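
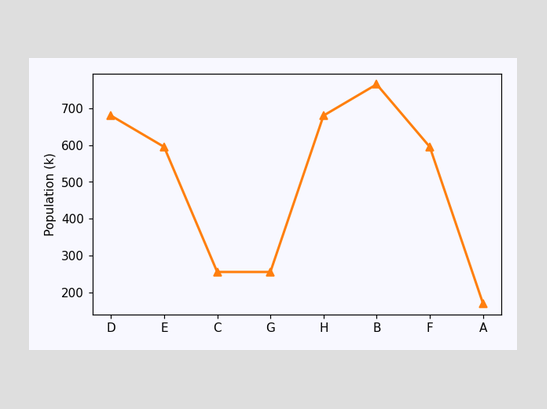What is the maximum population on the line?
The highest point is at B, and reading across to the y-axis gives 765k.

765k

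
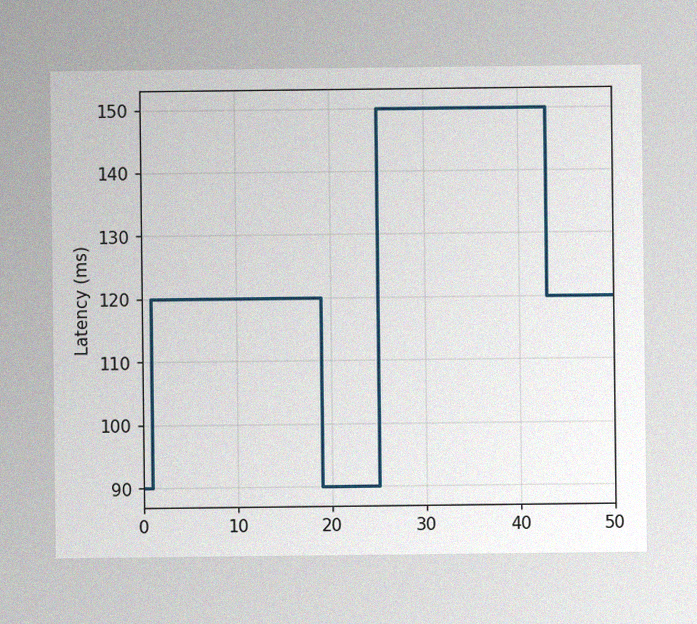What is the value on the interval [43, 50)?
The image has some photo noise and uneven lighting. On [43, 50) the step sits at 120ms.

120ms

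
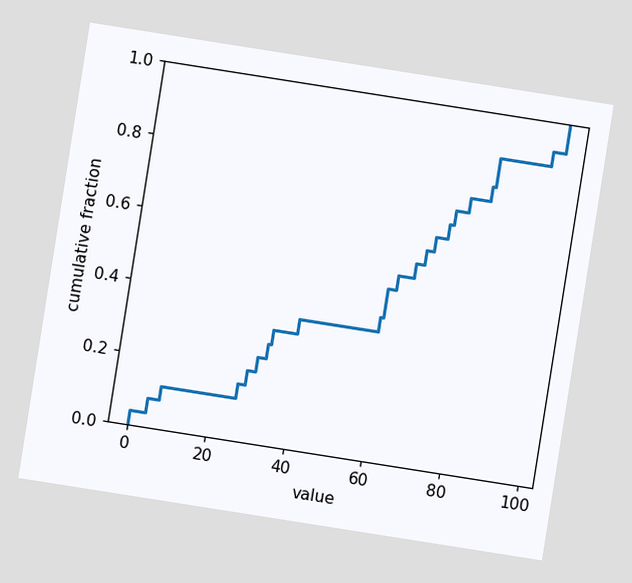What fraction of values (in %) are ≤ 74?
The chart is tilted about 9° clockwise. At x=74 the ECDF step is at 72%.

72%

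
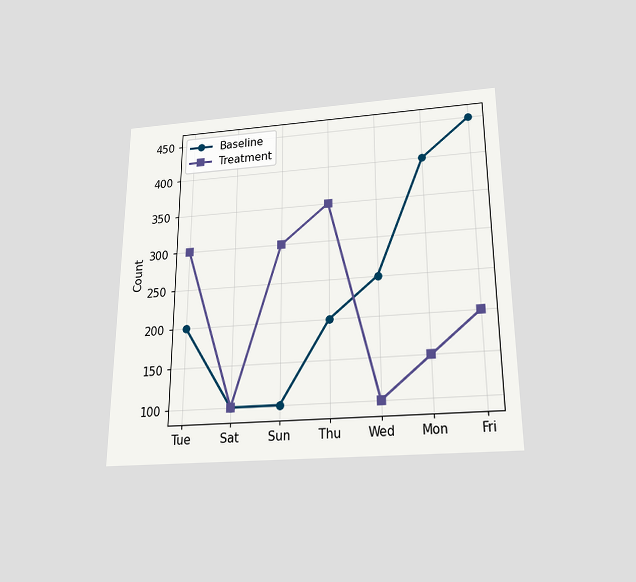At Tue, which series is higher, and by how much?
Treatment, by 100

The chart is viewed slightly from below. At Tue, Treatment sits above the other line by 100.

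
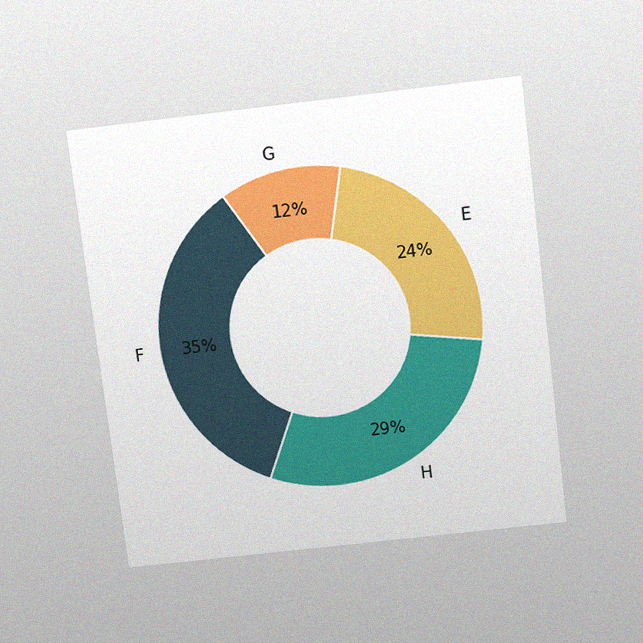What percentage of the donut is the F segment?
35%

The chart is tilted about 7° counter-clockwise and viewed slightly from above, with some photo noise. The F segment takes up 35% of the ring.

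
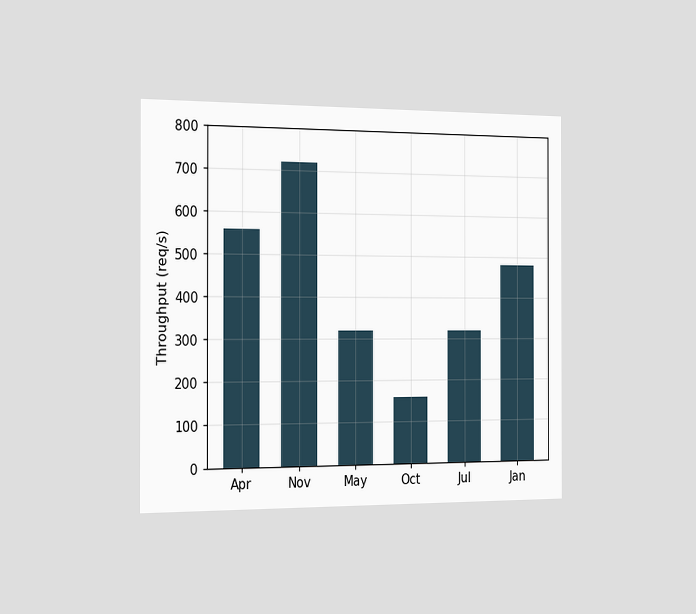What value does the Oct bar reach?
The chart is viewed slightly from the left. Reading along the chart's y-axis, the Oct bar reaches 160req/s.

160req/s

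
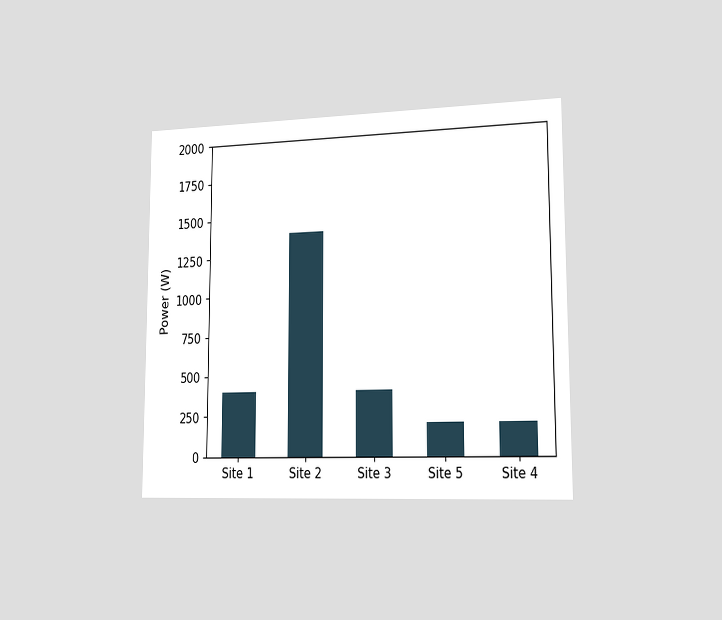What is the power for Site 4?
200W

The chart is viewed slightly from the right. Reading along the chart's y-axis, the Site 4 bar reaches 200W.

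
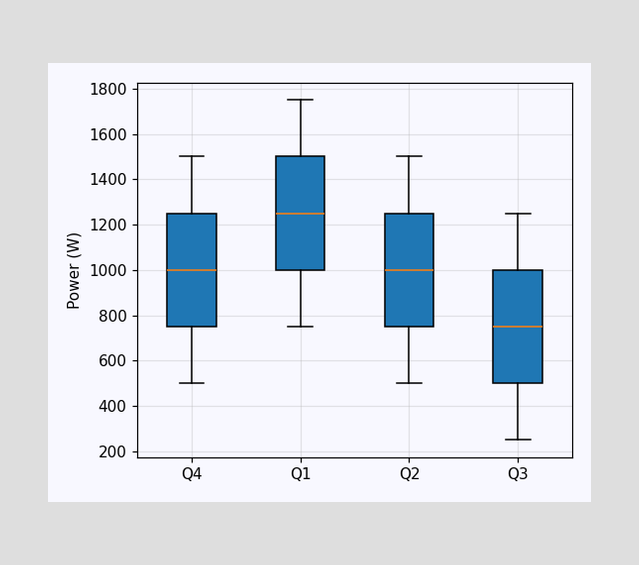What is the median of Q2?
1000W

The median line in the Q2 box sits at 1000W.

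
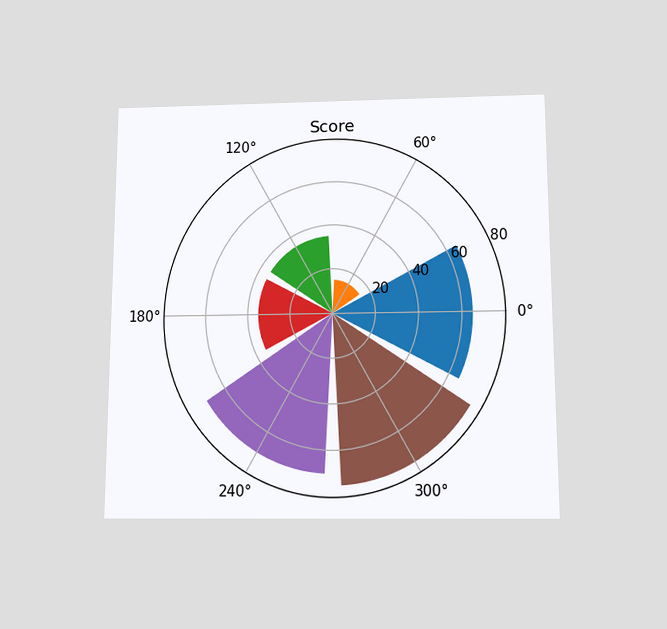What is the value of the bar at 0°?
The chart is viewed slightly from below. The bar at 0° reaches 65 on the radial axis.

65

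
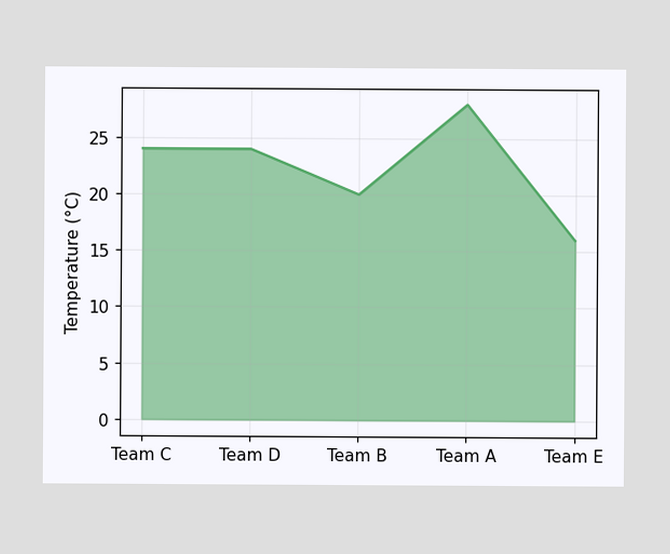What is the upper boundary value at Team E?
16°C

At Team E the upper boundary is at 16°C.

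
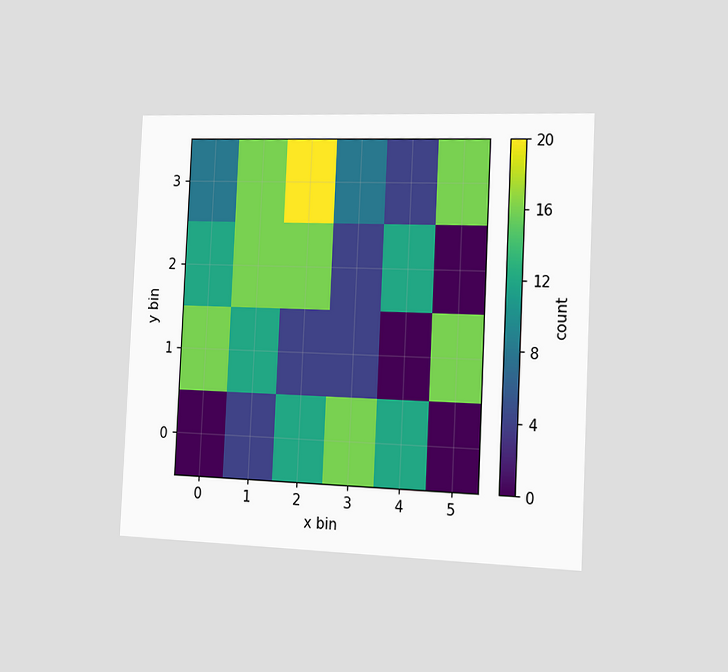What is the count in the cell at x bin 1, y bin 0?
The chart is tilted about 3° clockwise and viewed slightly from the right. Matching the cell (1, 0) against the colorbar gives 4.

4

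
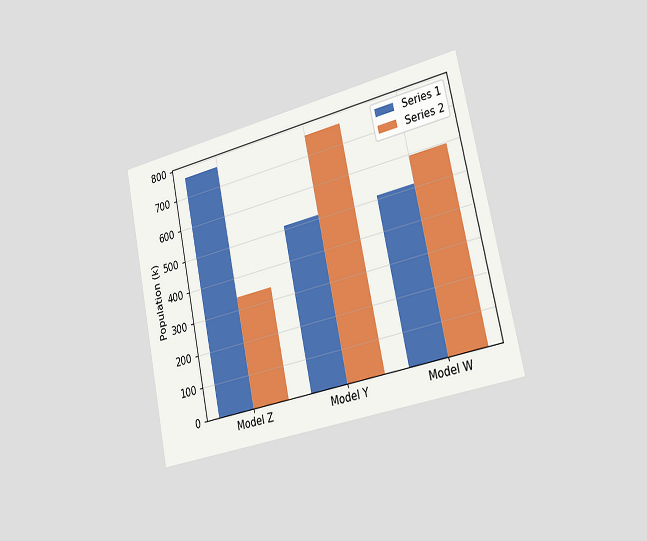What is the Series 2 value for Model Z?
340k

The chart is tilted about 12° counter-clockwise and viewed slightly from the right. The Series 2 bar at Model Z reaches 340k on the y-axis.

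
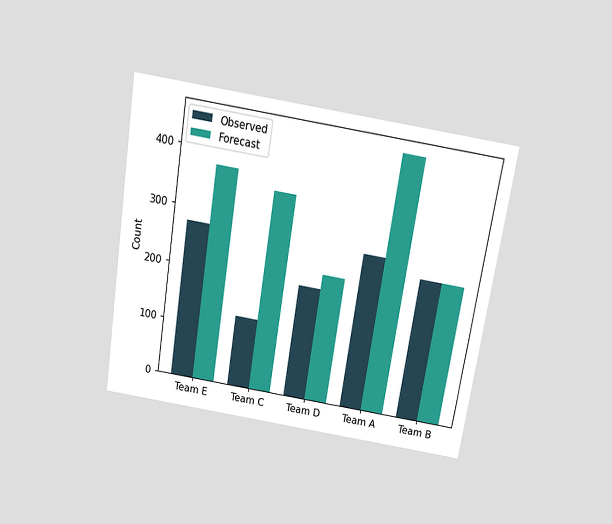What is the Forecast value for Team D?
225

The chart is tilted about 9° clockwise and viewed slightly from above. The Forecast bar at Team D reaches 225 on the y-axis.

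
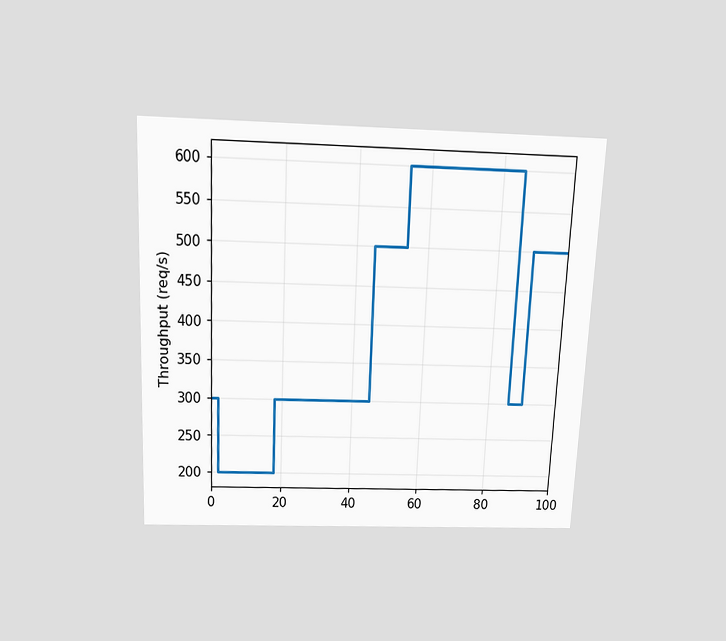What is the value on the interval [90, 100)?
The chart is tilted about 3° clockwise and viewed slightly from above. On [90, 100) the step sits at 500req/s.

500req/s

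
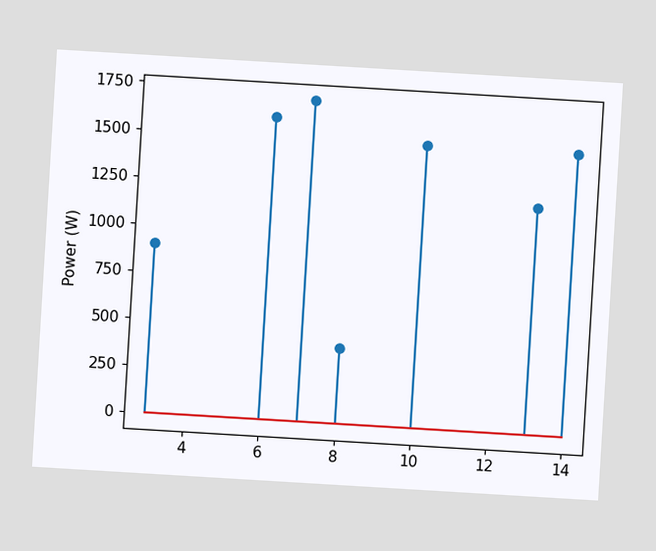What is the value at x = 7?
1700W

The chart is tilted about 3° clockwise. The stem at x=7 reaches 1700W.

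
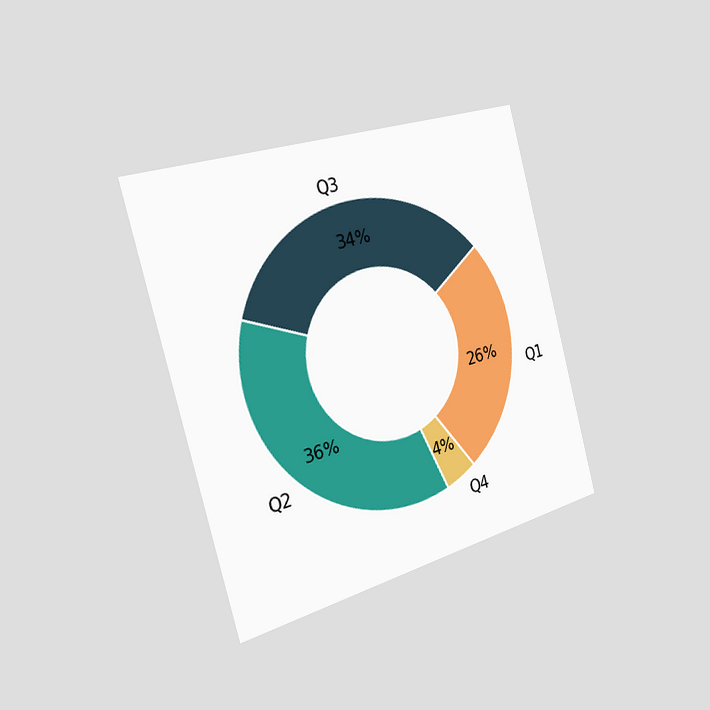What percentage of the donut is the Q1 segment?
The chart is tilted about 15° counter-clockwise and viewed slightly from the left. The Q1 segment takes up 26% of the ring.

26%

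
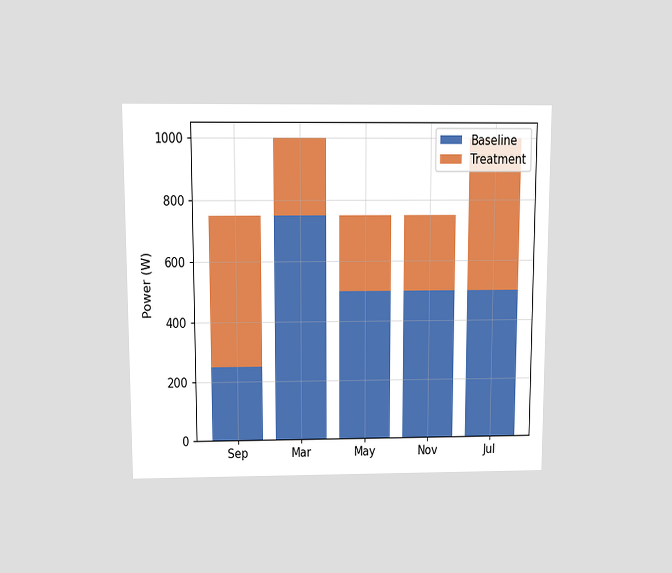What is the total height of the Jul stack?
1000W

The chart is viewed slightly from above. The Jul stack's top reaches 1000W on the y-axis.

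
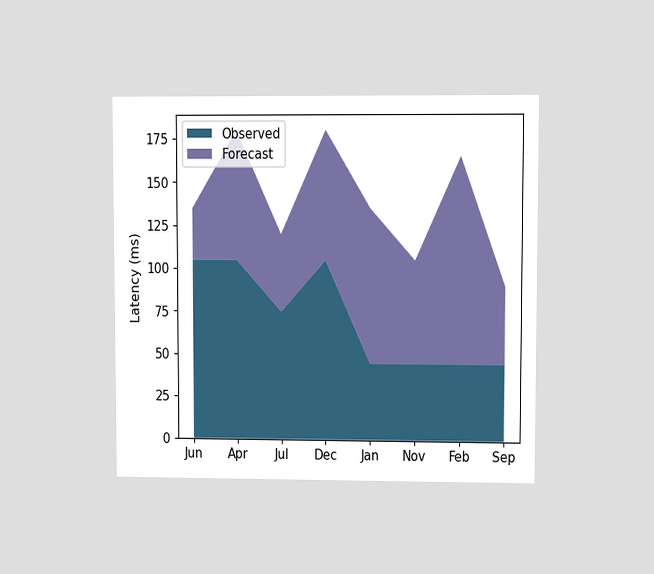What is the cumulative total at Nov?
105ms

The chart is viewed at a slight angle. The stacked total at Nov reaches 105ms.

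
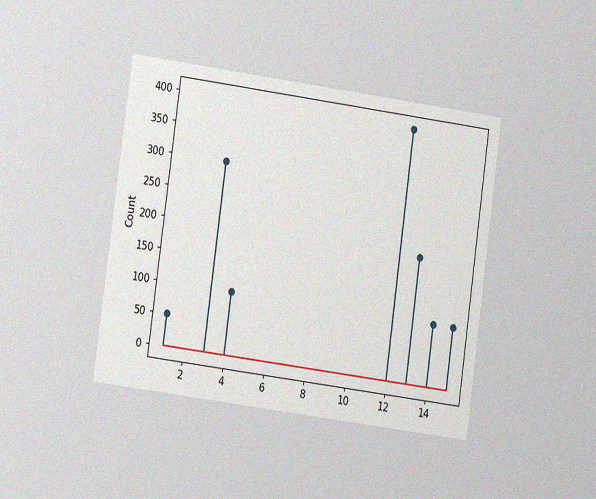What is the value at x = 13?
The chart is tilted about 8° clockwise and viewed at a slight angle, with some photo noise. The stem at x=13 reaches 200.

200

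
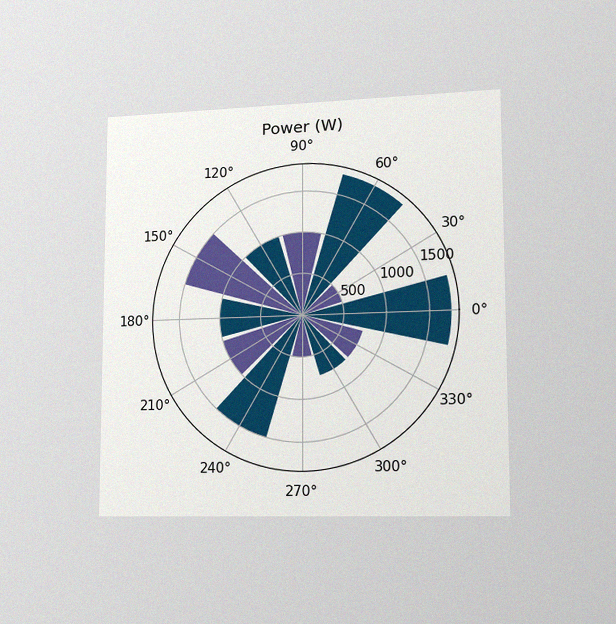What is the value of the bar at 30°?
The chart is viewed slightly from the right, with some photo noise. The bar at 30° reaches 500W on the radial axis.

500W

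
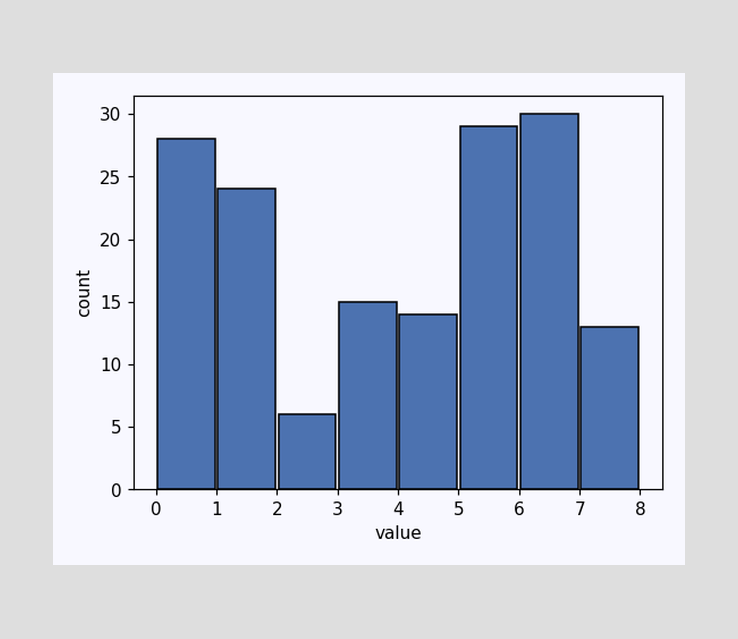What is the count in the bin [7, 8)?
13

The [7, 8) bin has height 13.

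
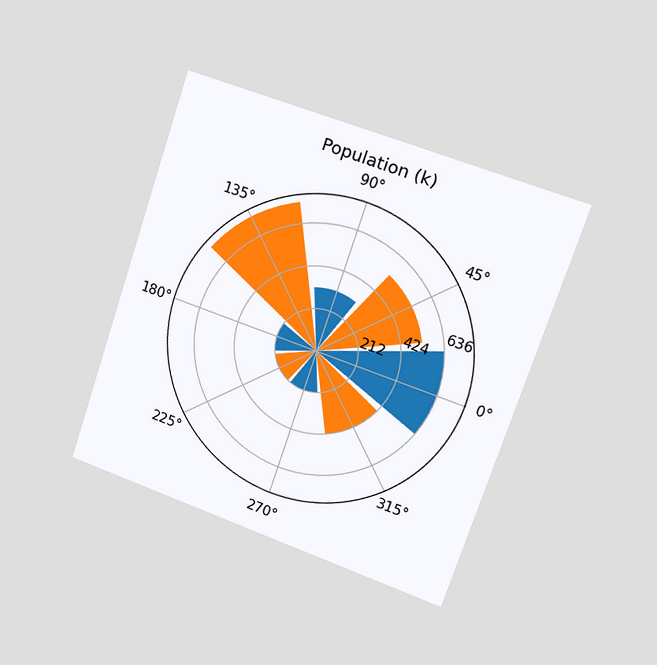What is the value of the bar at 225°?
212k

The chart is tilted about 19° clockwise and viewed slightly from the right. The bar at 225° reaches 212k on the radial axis.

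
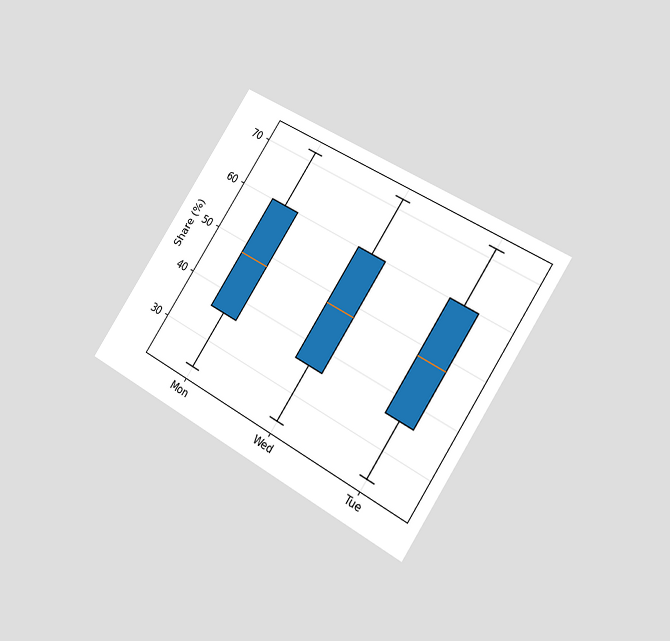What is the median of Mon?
48%

The chart is tilted about 33° clockwise and viewed slightly from the right. The median line in the Mon box sits at 48%.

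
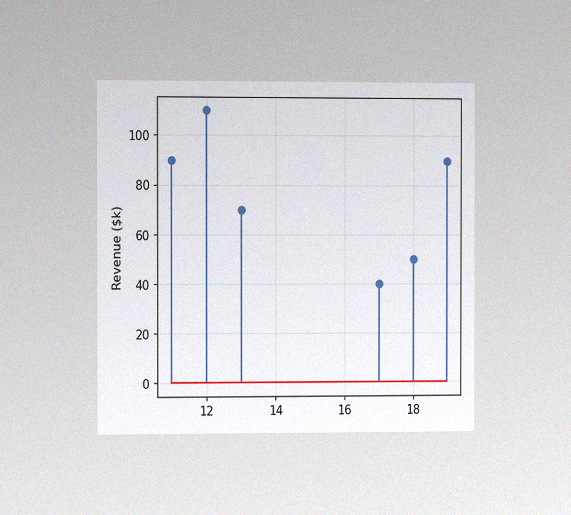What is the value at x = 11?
The chart is viewed slightly from the left, with some photo noise. The stem at x=11 reaches $90k.

$90k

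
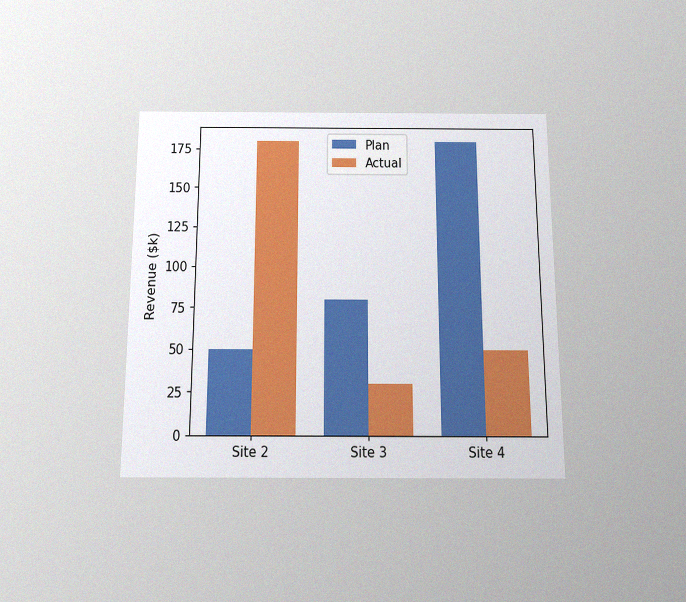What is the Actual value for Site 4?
The chart is viewed slightly from below, with some photo noise. The Actual bar at Site 4 reaches $50k on the y-axis.

$50k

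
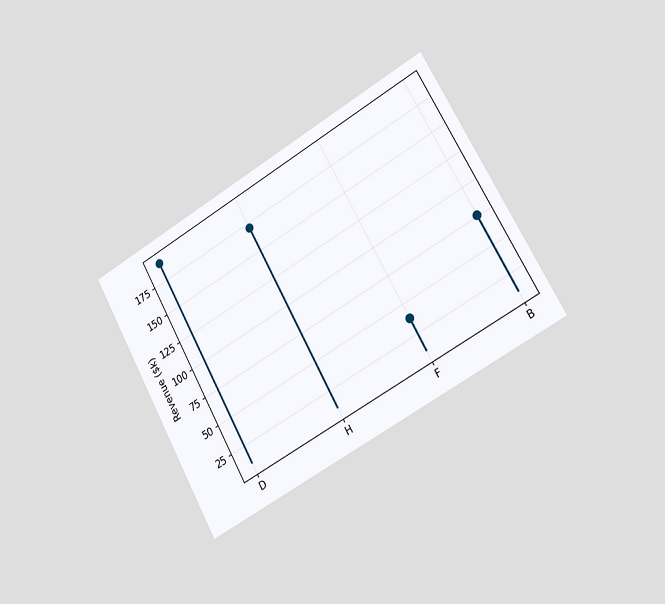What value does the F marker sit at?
$38k

The chart is tilted about 29° counter-clockwise and viewed slightly from the right. The F marker sits at $38k.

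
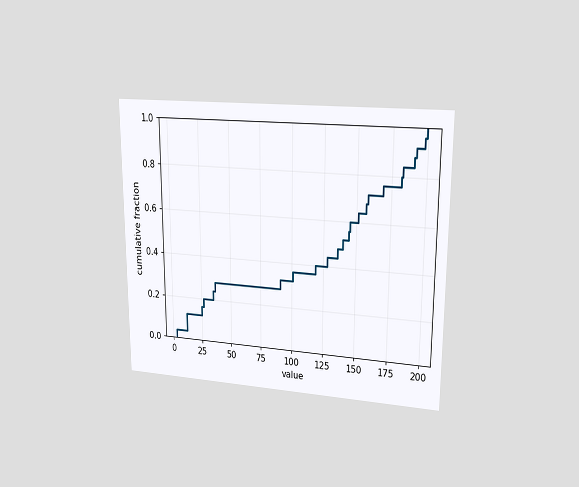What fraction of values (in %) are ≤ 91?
The chart is viewed at a slight angle. At x=91 the ECDF step is at 32%.

32%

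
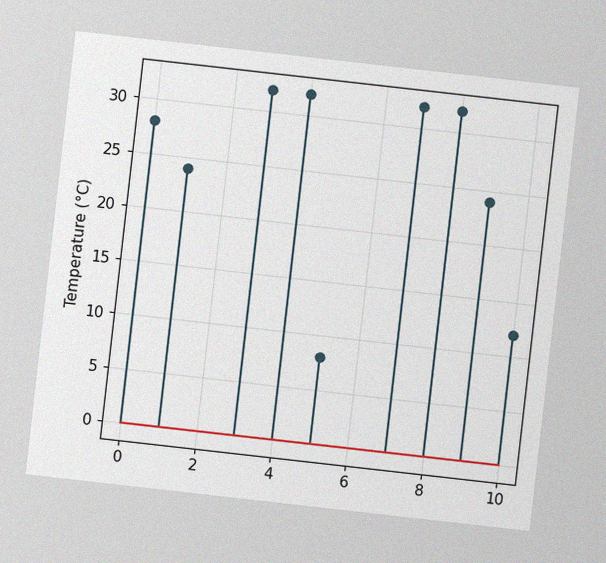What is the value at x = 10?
The chart is tilted about 6° clockwise, with some photo noise. The stem at x=10 reaches 12°C.

12°C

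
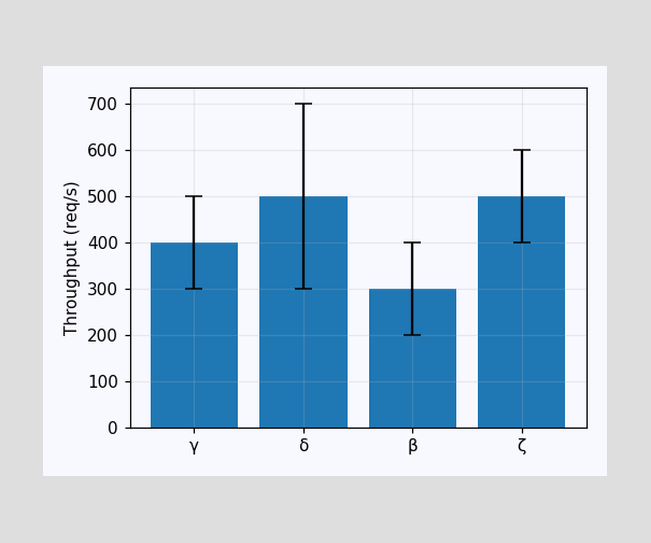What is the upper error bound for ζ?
600req/s

The ζ bar's upper whisker reaches 600req/s.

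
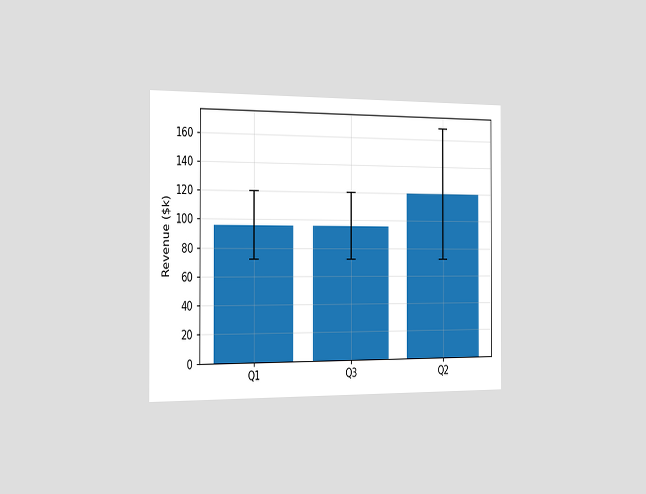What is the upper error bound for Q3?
The chart is viewed slightly from the left. The Q3 bar's upper whisker reaches $120k.

$120k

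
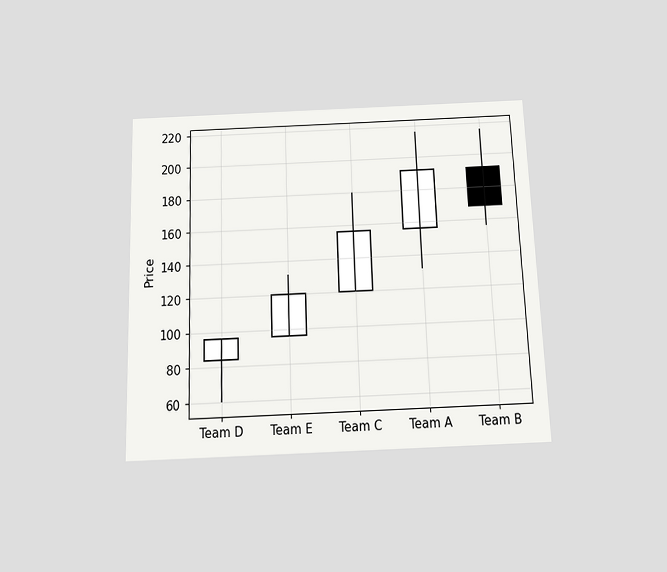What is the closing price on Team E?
120

The chart is tilted about 2° counter-clockwise and viewed slightly from below. The Team E candle closes at 120.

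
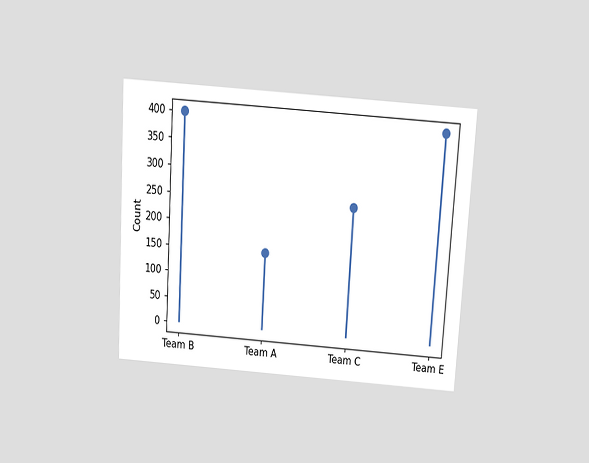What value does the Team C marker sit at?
250

The chart is tilted about 4° clockwise and viewed slightly from above. The Team C marker sits at 250.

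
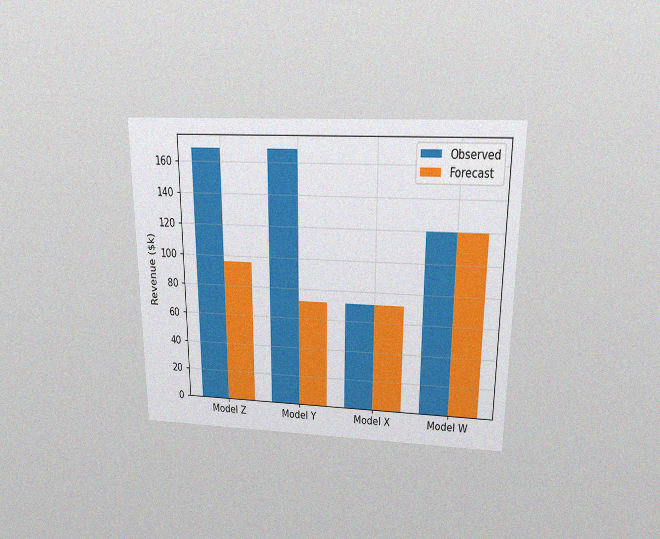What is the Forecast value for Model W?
$120k

The chart is viewed slightly from above, with some photo noise. The Forecast bar at Model W reaches $120k on the y-axis.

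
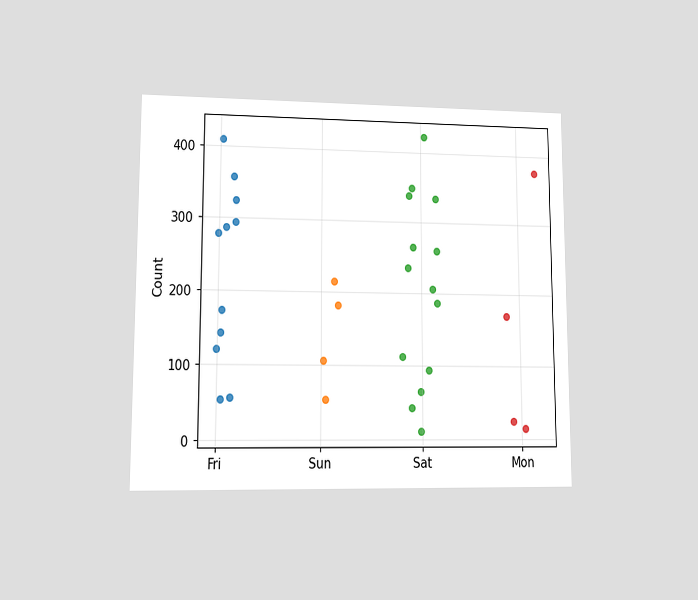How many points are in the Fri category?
The chart is viewed at a slight angle. Counting the markers in the Fri column gives 11.

11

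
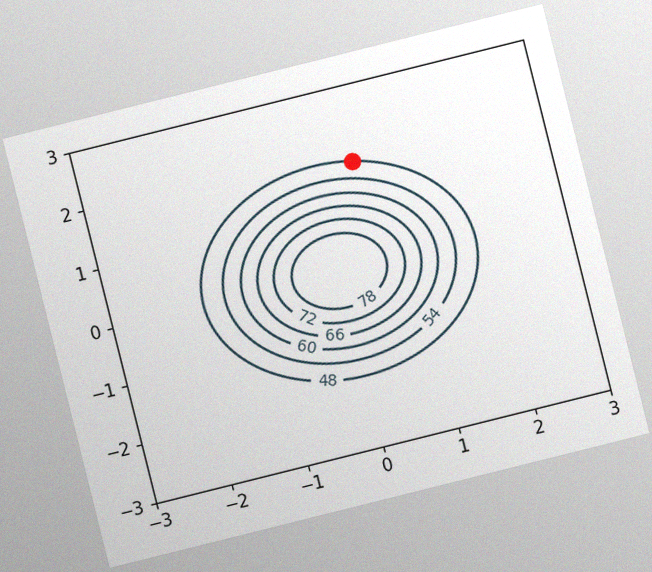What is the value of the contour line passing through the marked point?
48

The chart is tilted about 14° counter-clockwise, with some photo noise. The marked point sits on the contour labelled 48.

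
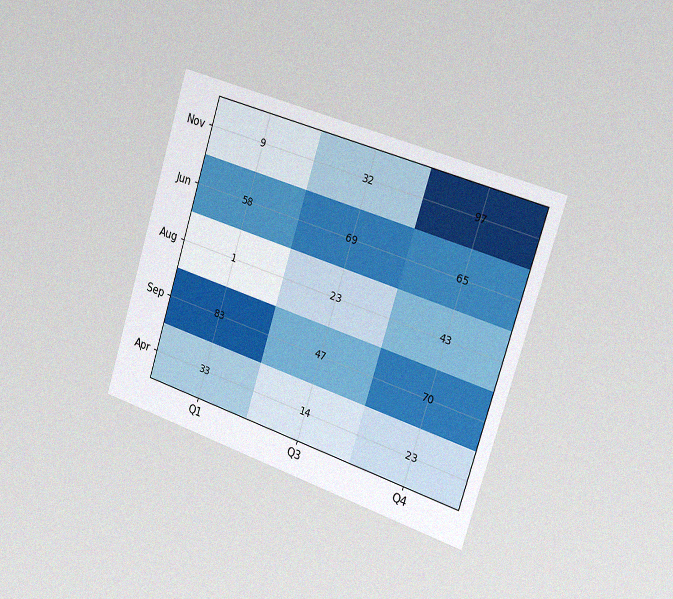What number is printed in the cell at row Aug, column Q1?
The chart is tilted about 17° clockwise and viewed slightly from the right, with some photo noise. The (Aug, Q1) cell reads 1.

1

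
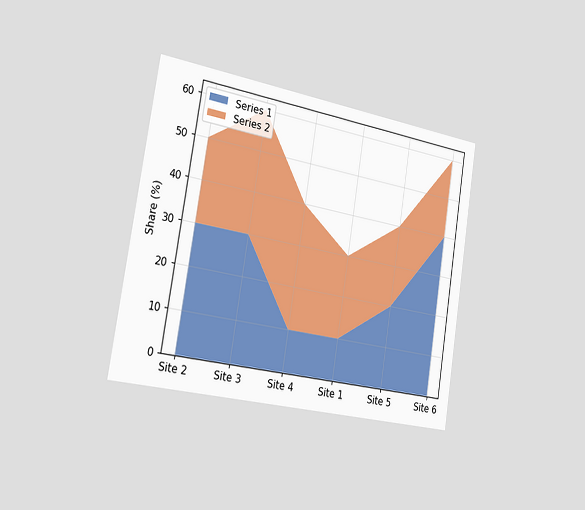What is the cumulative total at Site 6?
The chart is tilted about 9° clockwise and viewed slightly from the left. The stacked total at Site 6 reaches 60%.

60%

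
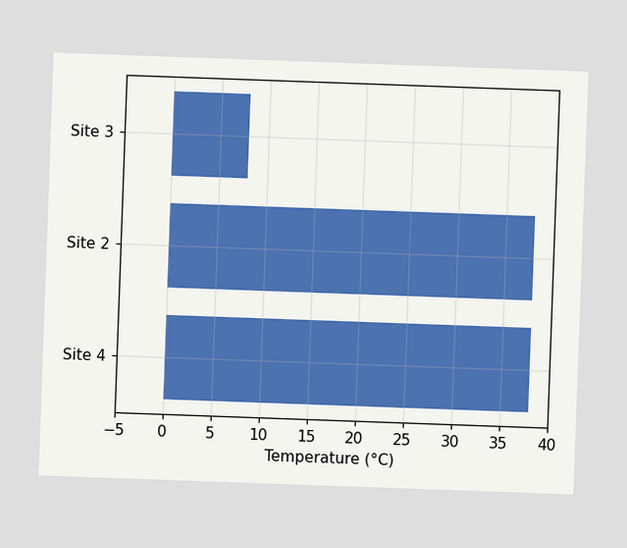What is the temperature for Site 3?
The chart is tilted about 2° clockwise. Reading along the chart's x-axis, the Site 3 bar reaches 8°C.

8°C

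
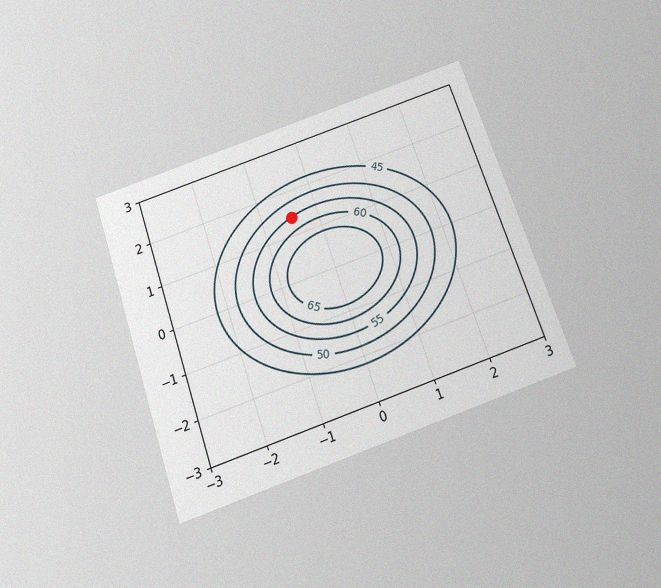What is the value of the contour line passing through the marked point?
55

The chart is tilted about 19° counter-clockwise and viewed slightly from below, with some photo noise. The marked point sits on the contour labelled 55.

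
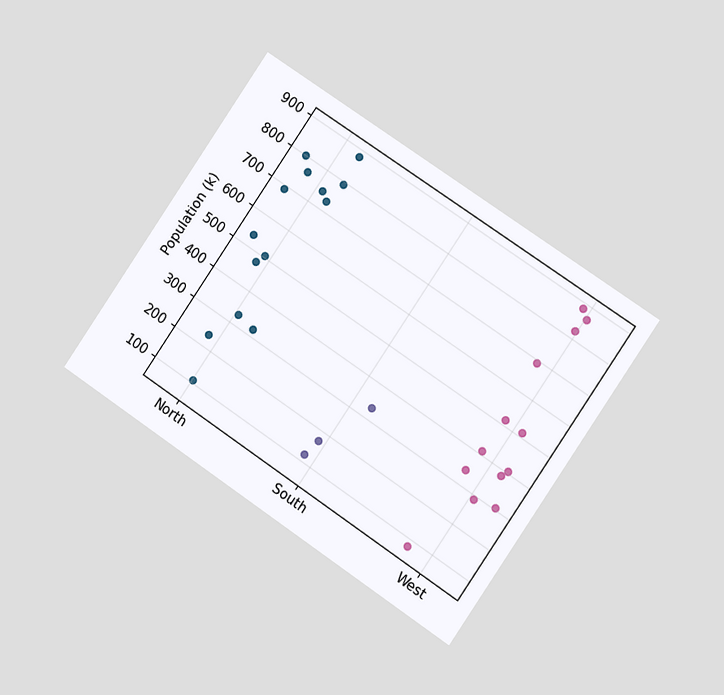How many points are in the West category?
13

The chart is tilted about 34° clockwise and viewed at a slight angle. Counting the markers in the West column gives 13.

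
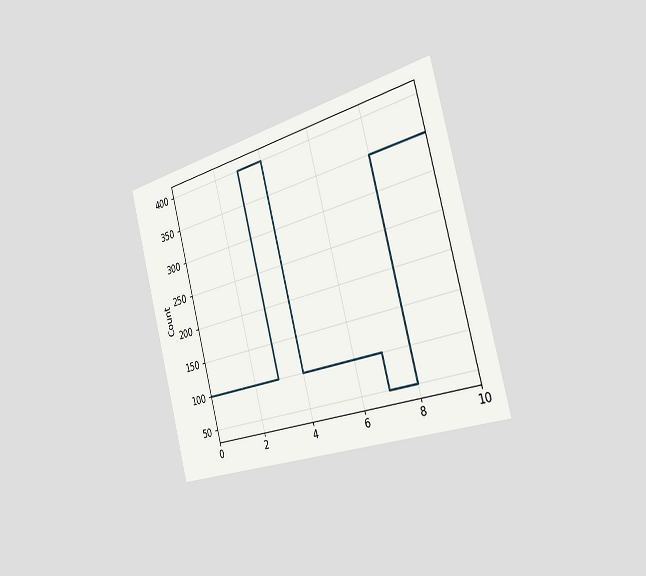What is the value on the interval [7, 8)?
The chart is tilted about 15° counter-clockwise and viewed slightly from the right. On [7, 8) the step sits at 50.

50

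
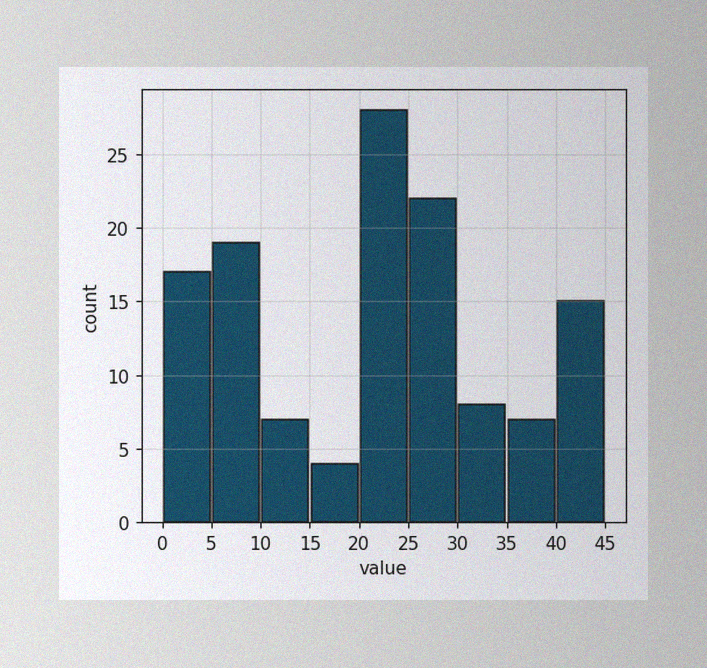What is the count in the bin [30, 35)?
8

The image has some photo noise and uneven lighting. The [30, 35) bin has height 8.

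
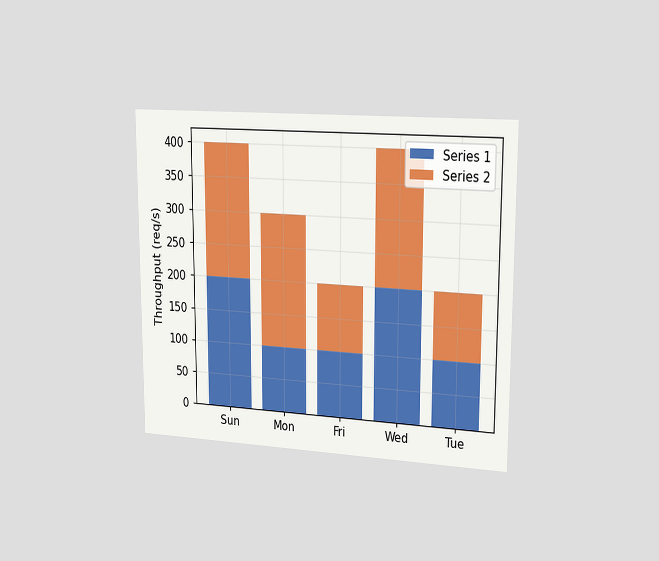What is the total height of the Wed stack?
400req/s

The chart is viewed slightly from the right. The Wed stack's top reaches 400req/s on the y-axis.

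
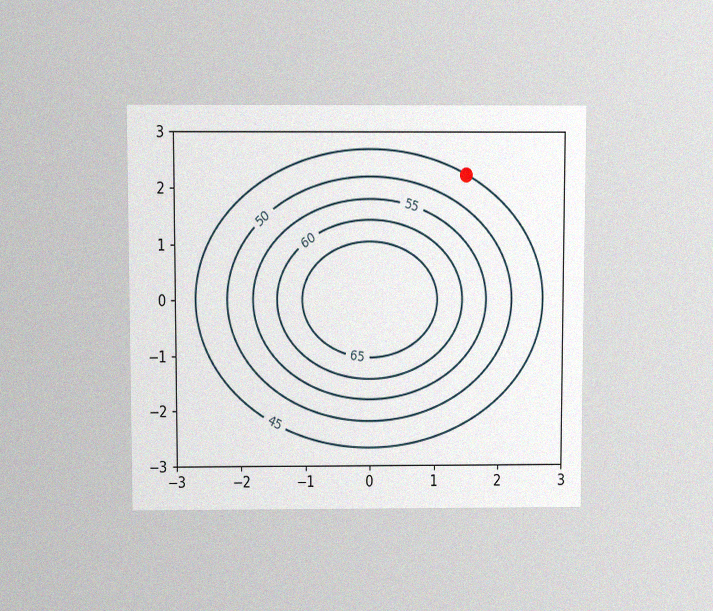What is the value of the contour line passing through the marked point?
45

The chart is viewed slightly from above, with some photo noise. The marked point sits on the contour labelled 45.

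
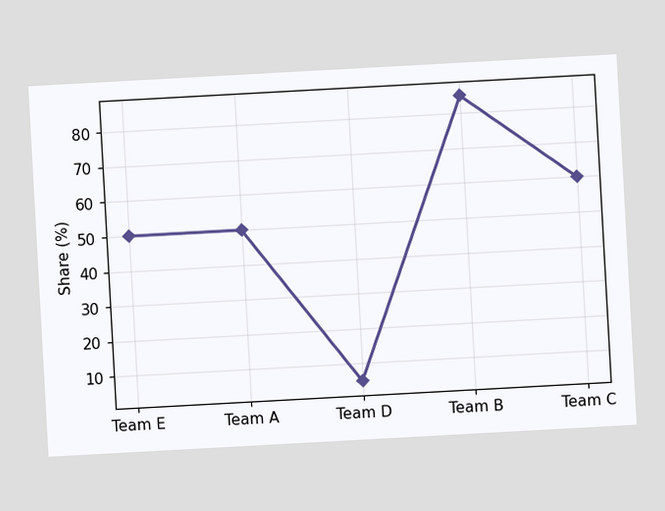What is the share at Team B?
85%

The chart is tilted about 3° counter-clockwise. At Team B, the line is at 85%.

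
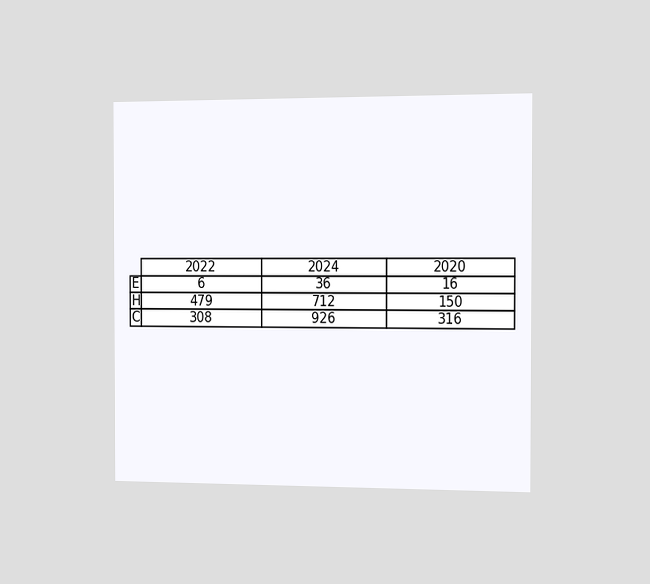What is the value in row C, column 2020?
316

The chart is viewed slightly from the right. The (C, 2020) cell reads 316.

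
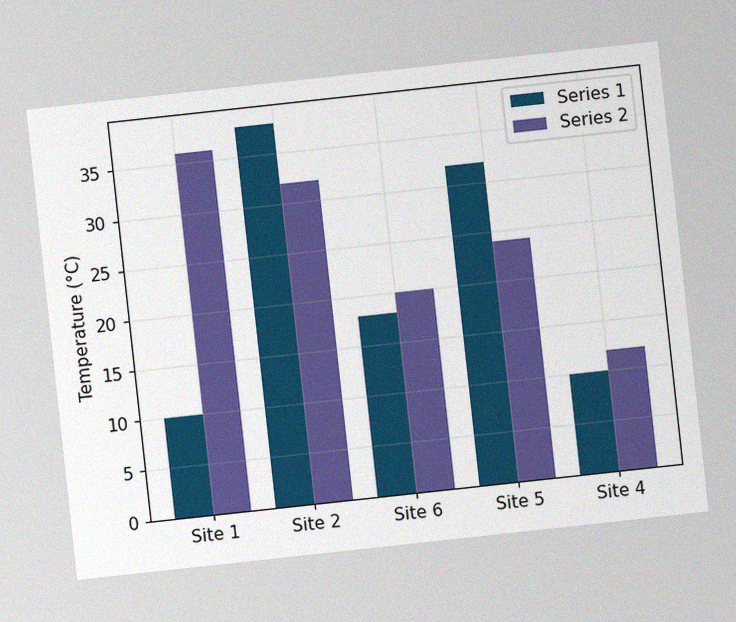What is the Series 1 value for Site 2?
The chart is tilted about 6° counter-clockwise, with some photo noise. The Series 1 bar at Site 2 reaches 38°C on the y-axis.

38°C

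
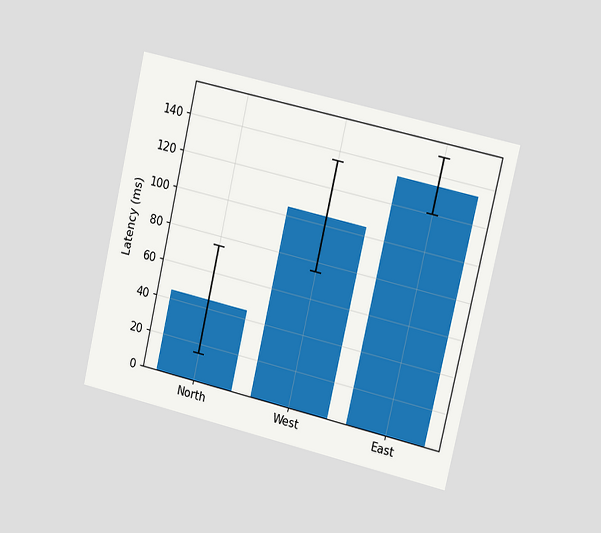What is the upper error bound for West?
The chart is tilted about 13° clockwise and viewed slightly from the right. The West bar's upper whisker reaches 135ms.

135ms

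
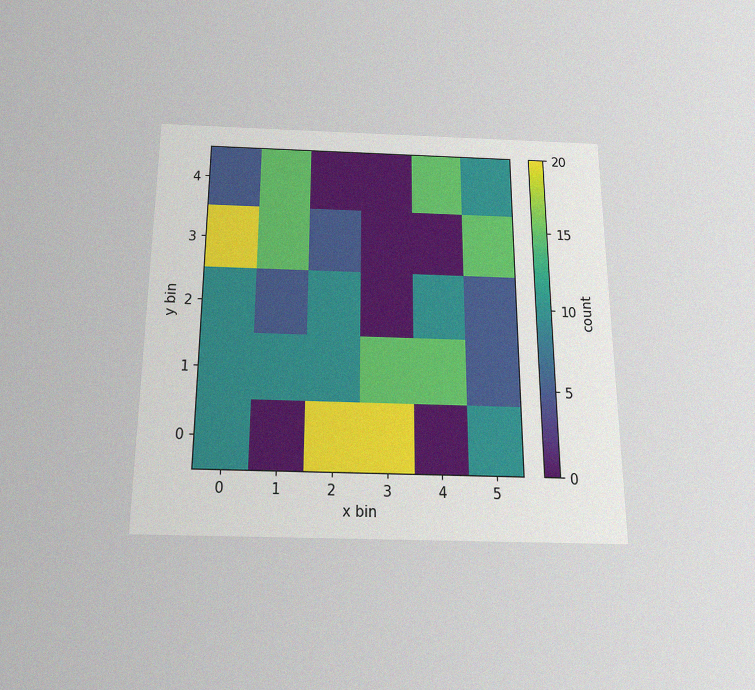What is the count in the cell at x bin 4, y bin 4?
15

The chart is viewed slightly from below, with some photo noise. Matching the cell (4, 4) against the colorbar gives 15.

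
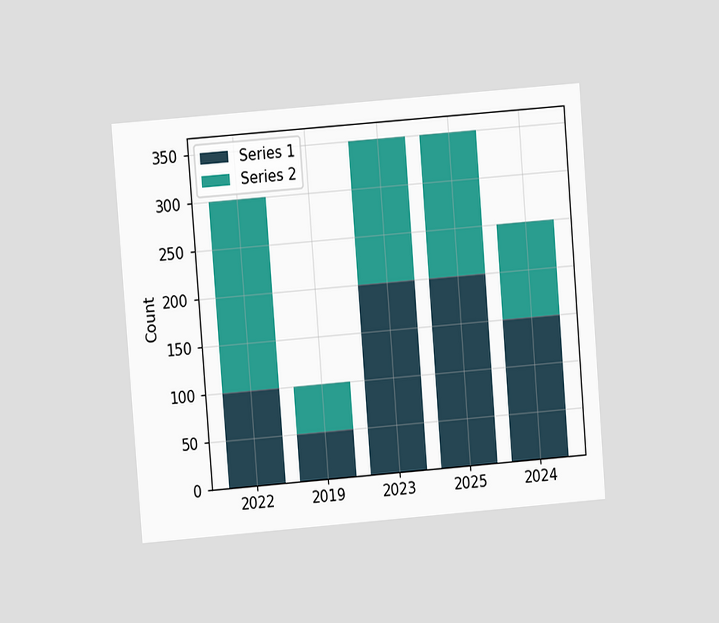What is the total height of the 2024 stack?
250

The chart is tilted about 5° counter-clockwise and viewed at a slight angle. The 2024 stack's top reaches 250 on the y-axis.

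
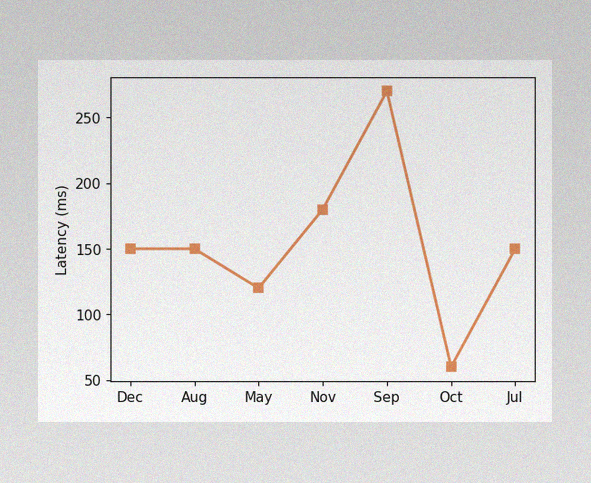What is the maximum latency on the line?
270ms

The image has some photo noise and uneven lighting. The highest point is at Sep, and reading across to the y-axis gives 270ms.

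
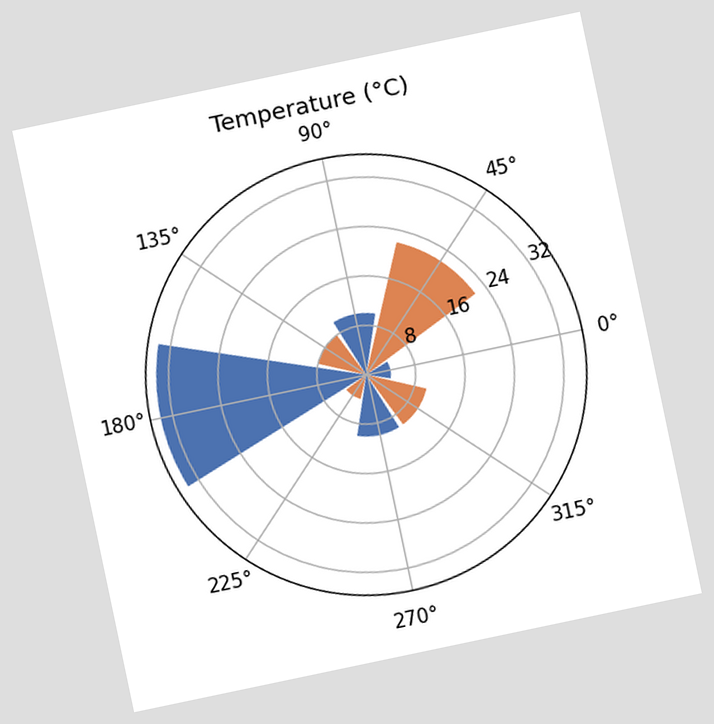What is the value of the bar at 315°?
The chart is tilted about 12° counter-clockwise. The bar at 315° reaches 10°C on the radial axis.

10°C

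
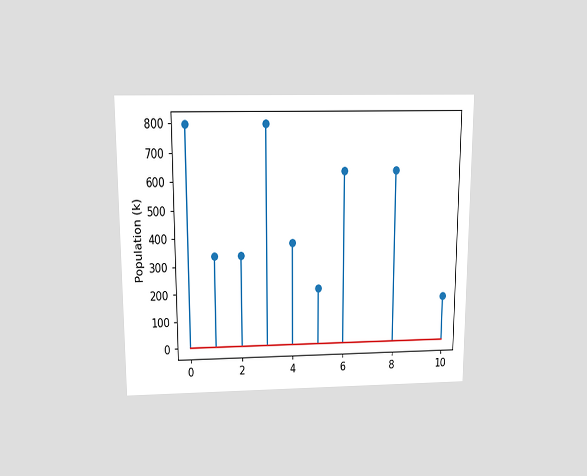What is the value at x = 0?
The chart is viewed slightly from above. The stem at x=0 reaches 798k.

798k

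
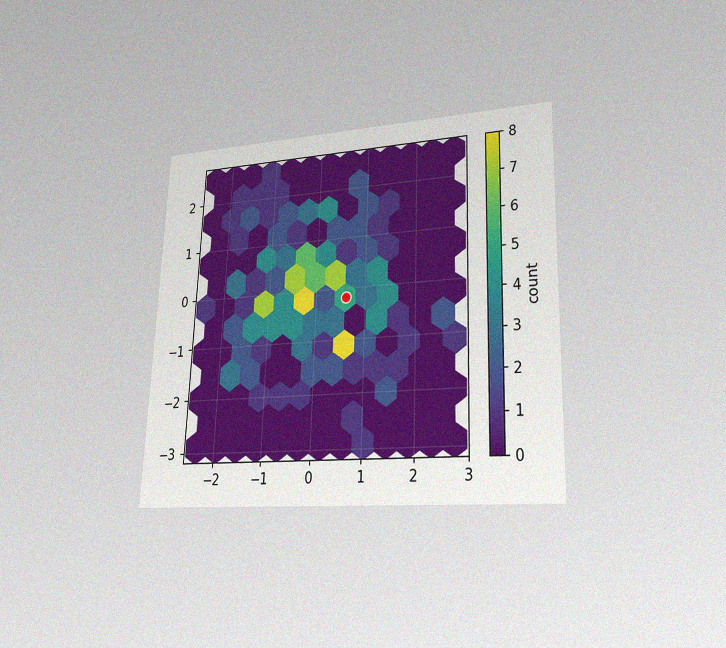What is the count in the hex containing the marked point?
The chart is tilted about 2° clockwise and viewed at a slight angle, with some photo noise. The marked hex reads 5 on the colorbar.

5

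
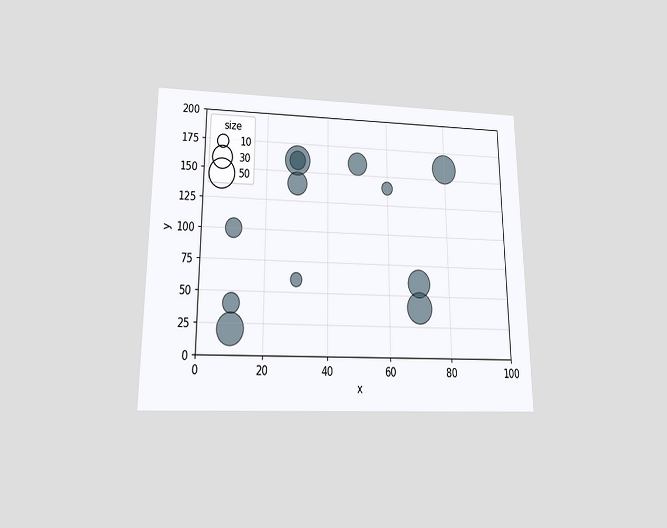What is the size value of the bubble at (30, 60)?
10

The chart is viewed slightly from below. Matching the bubble at (30, 60) against the size legend gives 10.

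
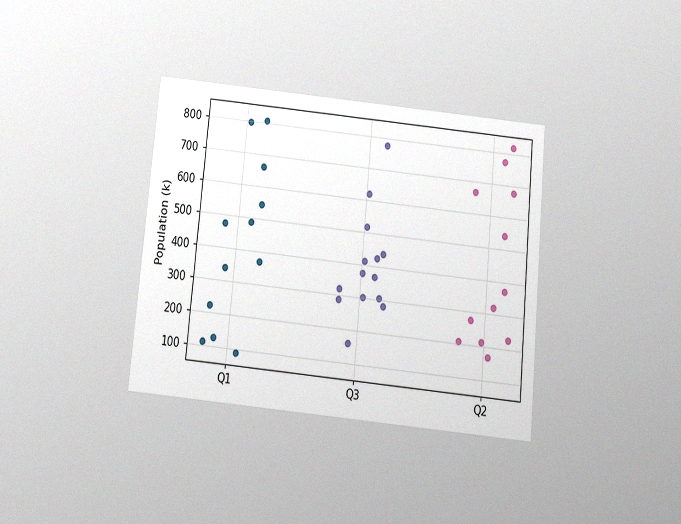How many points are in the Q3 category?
14

The chart is tilted about 5° clockwise and viewed slightly from below, with some photo noise. Counting the markers in the Q3 column gives 14.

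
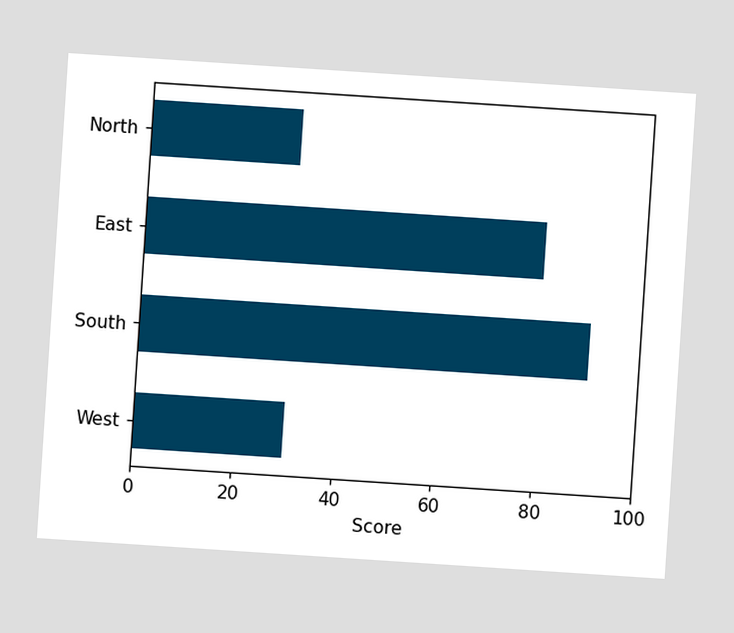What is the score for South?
The chart is tilted about 4° clockwise. Reading along the chart's x-axis, the South bar reaches 90.

90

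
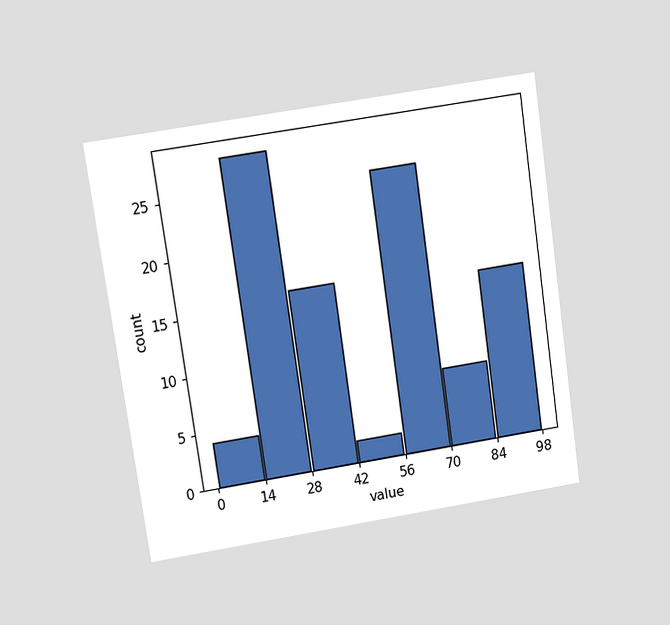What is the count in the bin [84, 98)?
The chart is tilted about 8° counter-clockwise and viewed at a slight angle. The [84, 98) bin has height 15.

15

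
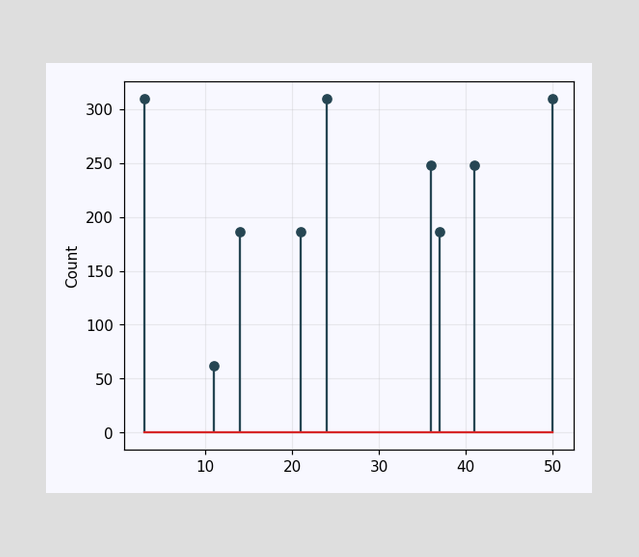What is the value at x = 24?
The stem at x=24 reaches 310.

310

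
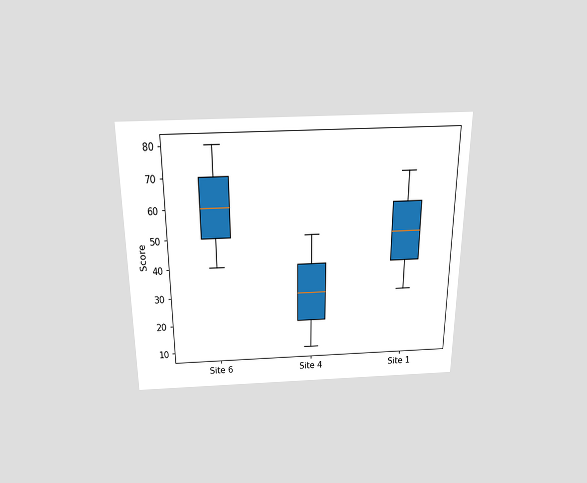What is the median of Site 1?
50

The chart is viewed slightly from above. The median line in the Site 1 box sits at 50.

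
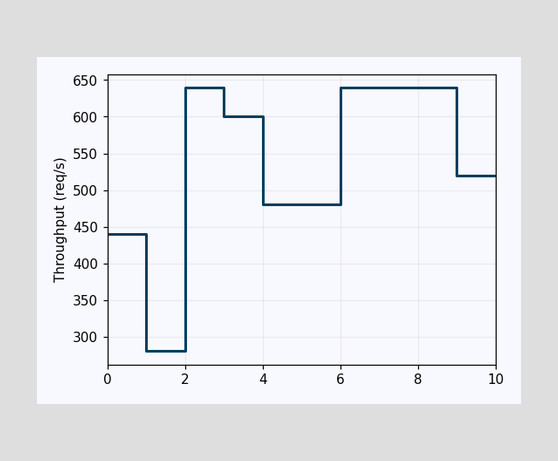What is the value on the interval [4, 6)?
480req/s

On [4, 6) the step sits at 480req/s.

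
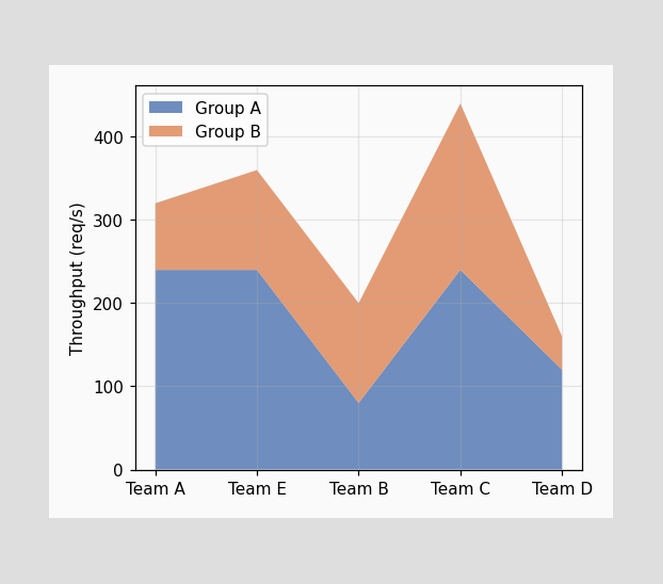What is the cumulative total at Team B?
The stacked total at Team B reaches 200req/s.

200req/s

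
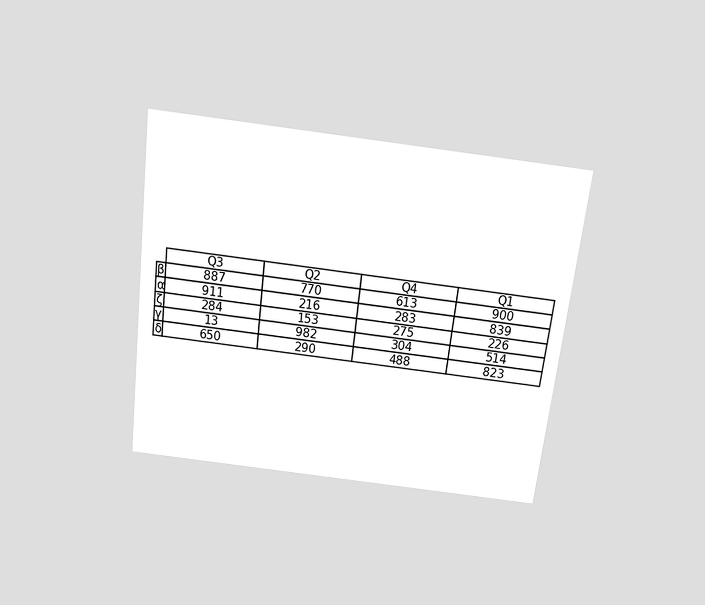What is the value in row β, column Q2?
The chart is tilted about 7° clockwise and viewed slightly from above. The (β, Q2) cell reads 770.

770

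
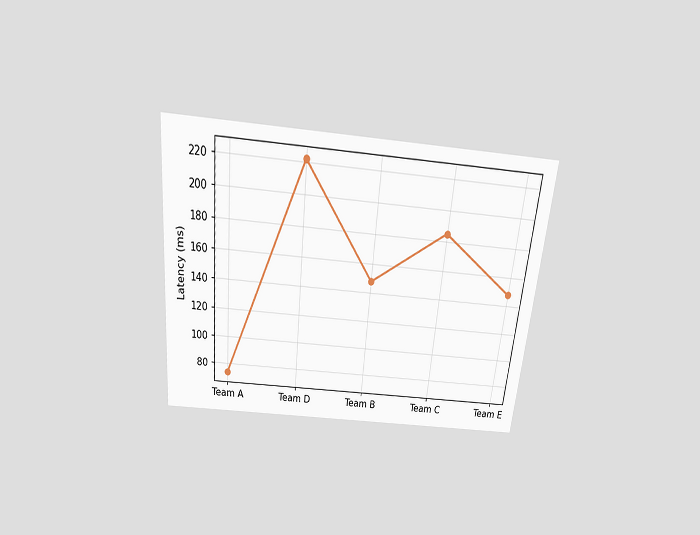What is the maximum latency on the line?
The chart is tilted about 6° clockwise and viewed slightly from above. The highest point is at Team D, and reading across to the y-axis gives 222ms.

222ms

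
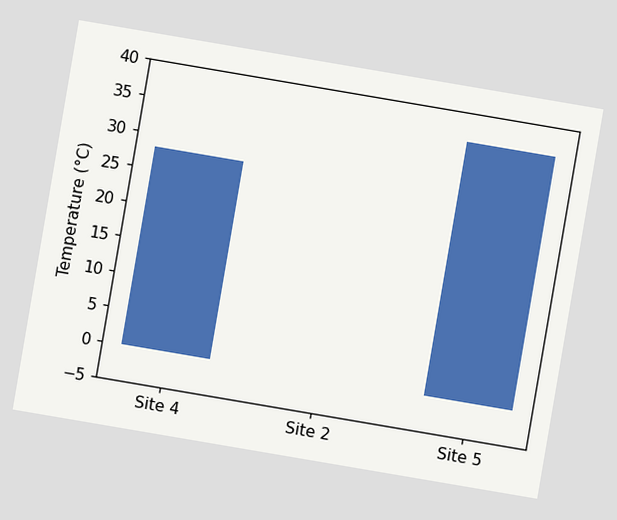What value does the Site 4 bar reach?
The chart is tilted about 10° clockwise. Reading along the chart's y-axis, the Site 4 bar reaches 28°C.

28°C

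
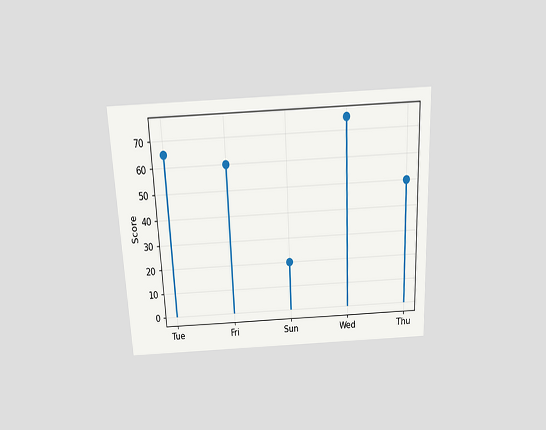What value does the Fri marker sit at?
60

The chart is tilted about 3° counter-clockwise and viewed slightly from above. The Fri marker sits at 60.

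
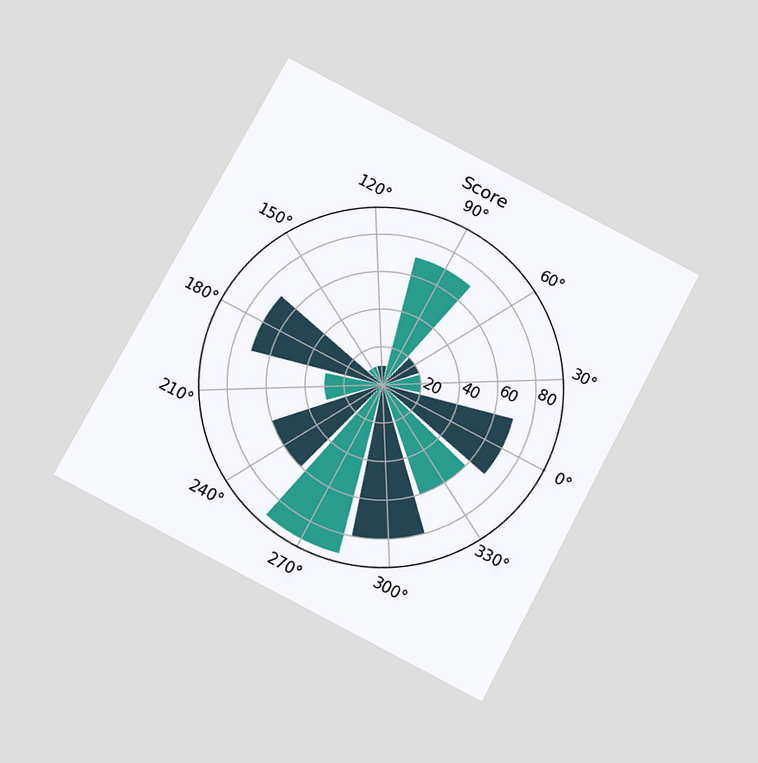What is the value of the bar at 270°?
90

The chart is tilted about 28° clockwise and viewed slightly from below. The bar at 270° reaches 90 on the radial axis.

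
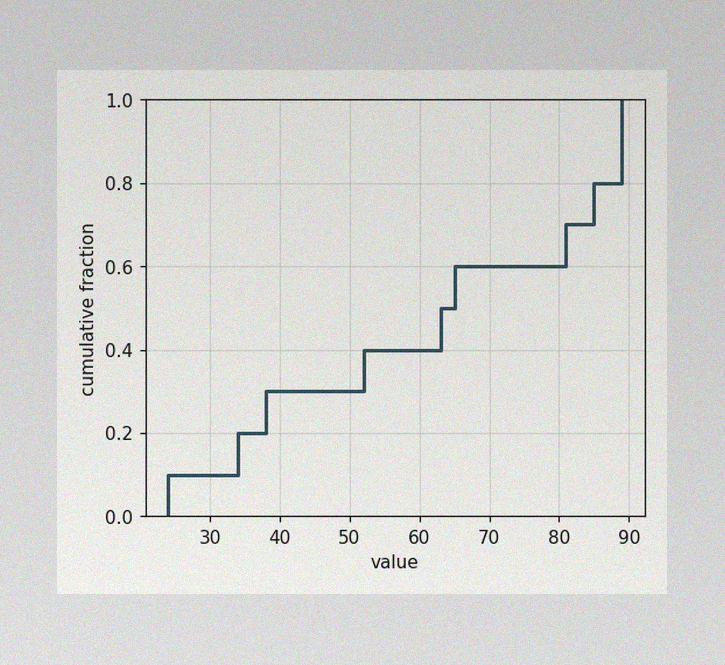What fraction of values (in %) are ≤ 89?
The image has some photo noise and uneven lighting. At x=89 the ECDF step is at 100%.

100%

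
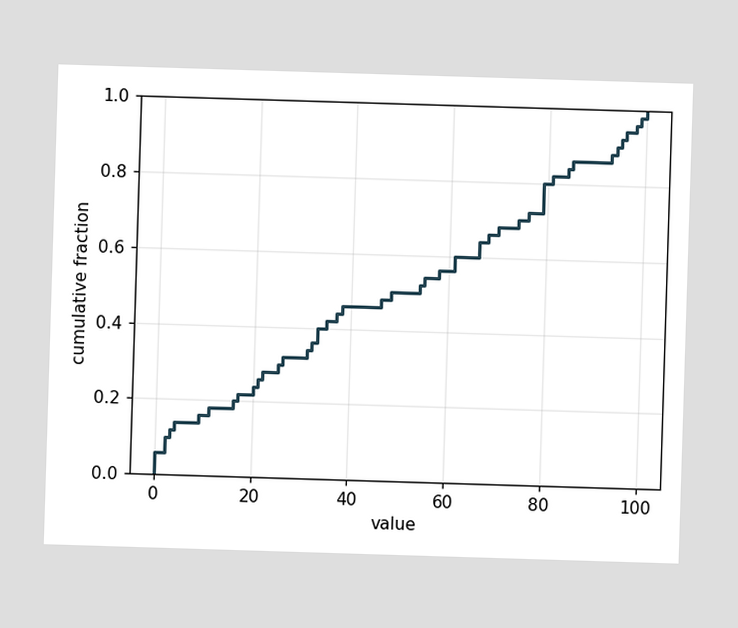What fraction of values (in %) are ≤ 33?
At x=33 the ECDF step is at 40%.

40%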